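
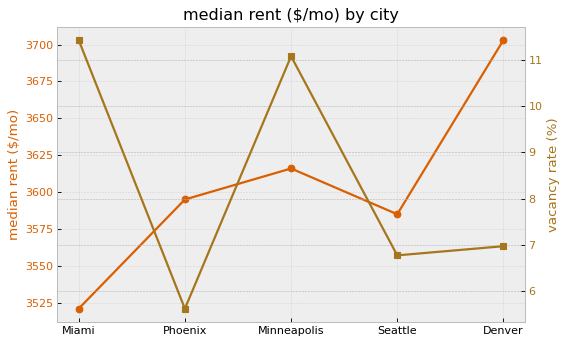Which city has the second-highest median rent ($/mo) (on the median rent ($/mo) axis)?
Top 3 (on the median rent ($/mo) axis): Denver ≈ 3700, Minneapolis ≈ 3620, Phoenix ≈ 3600.

Minneapolis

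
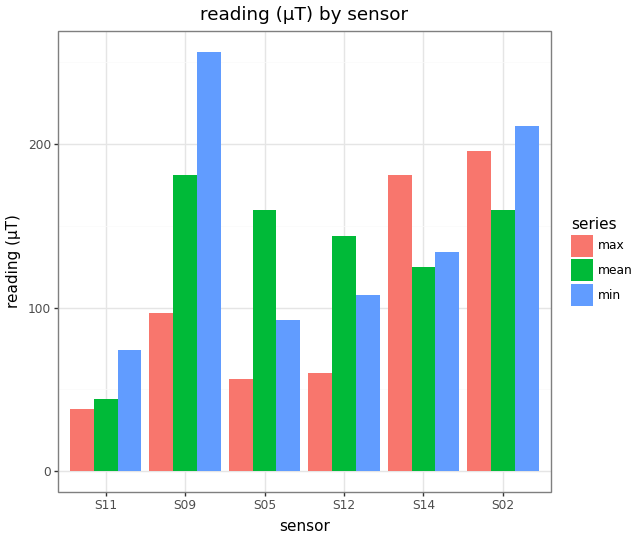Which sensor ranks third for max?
S09

Top 4 for max: S02 ≈ 200, S14 ≈ 175, S09 ≈ 100, S12 ≈ 50.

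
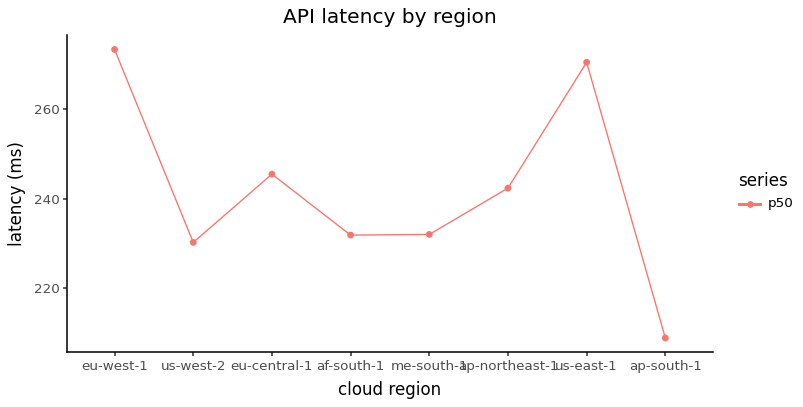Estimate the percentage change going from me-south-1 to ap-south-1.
≈ -8.7%

me-south-1 ≈ 230, ap-south-1 ≈ 210; (210 − 230) / 230 ≈ -8.7%.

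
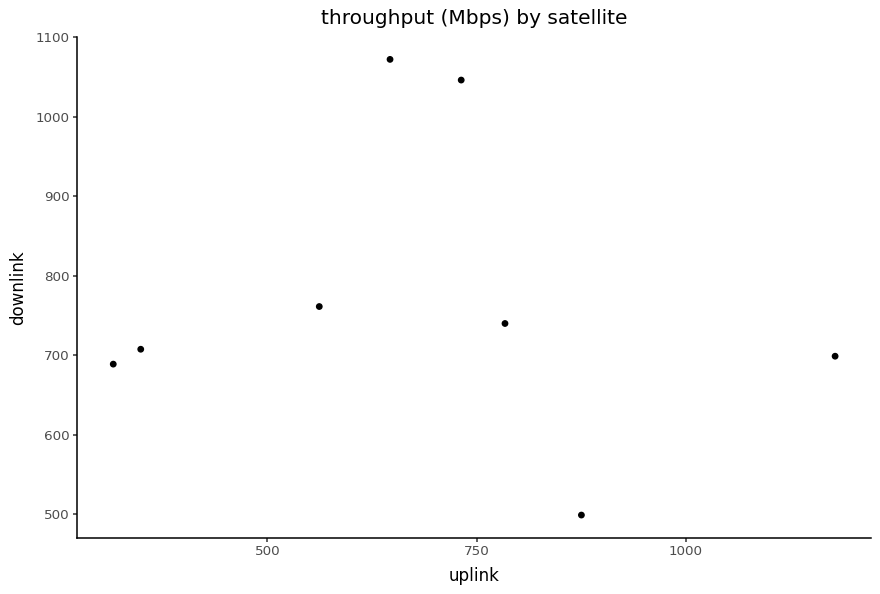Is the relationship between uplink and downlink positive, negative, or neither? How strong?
Points are roughly uncorrelated; weak (|r| ≈ 0.1).

no clear correlation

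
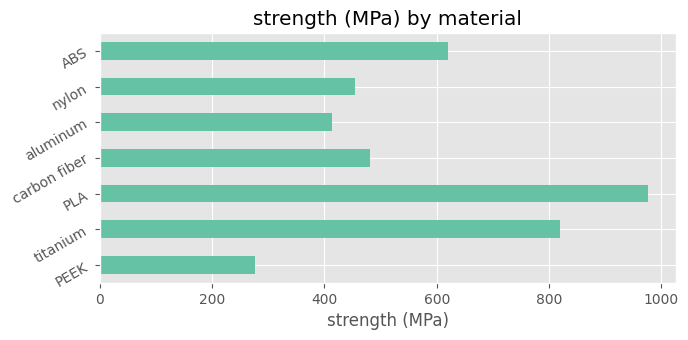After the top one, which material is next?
Top 3: PLA ≈ 1000, titanium ≈ 800, ABS ≈ 600.

titanium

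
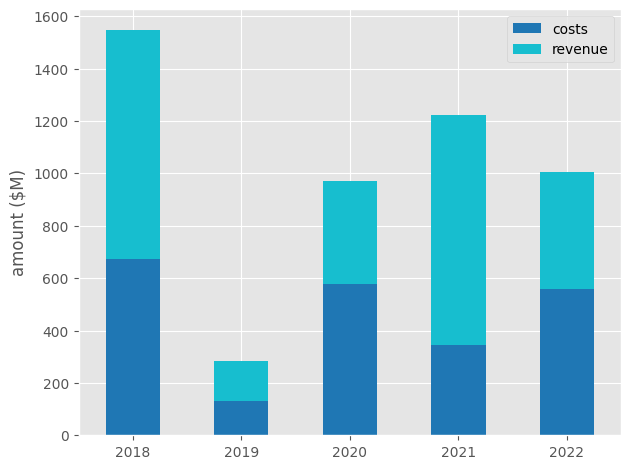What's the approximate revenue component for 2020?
revenue top ≈ 1000, bottom ≈ 600; segment ≈ 400.

≈ 400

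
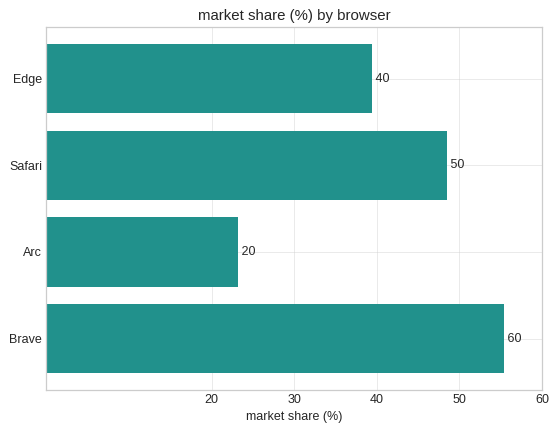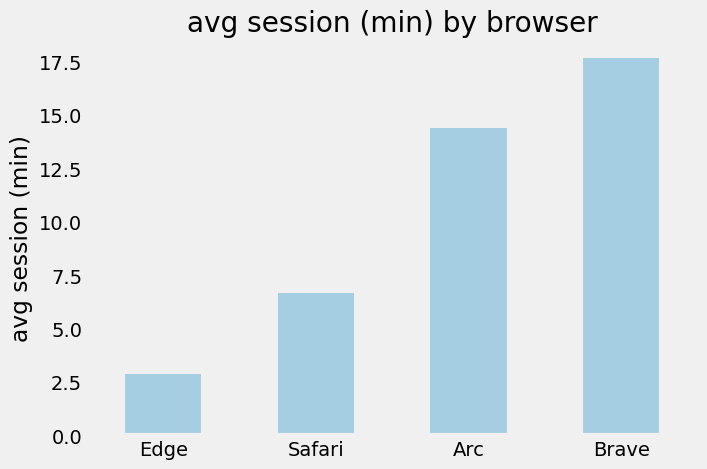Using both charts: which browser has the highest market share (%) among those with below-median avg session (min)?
Chart 2 median avg session (min) ≈ 10; below-median browsers: Edge, Safari. Among those, Safari has the highest market share (%) (≈ 50).

Safari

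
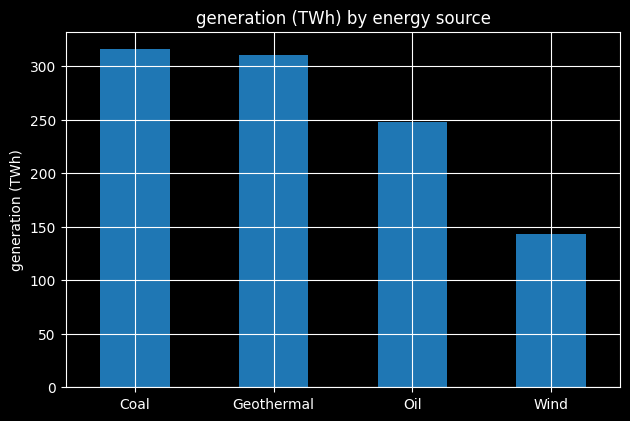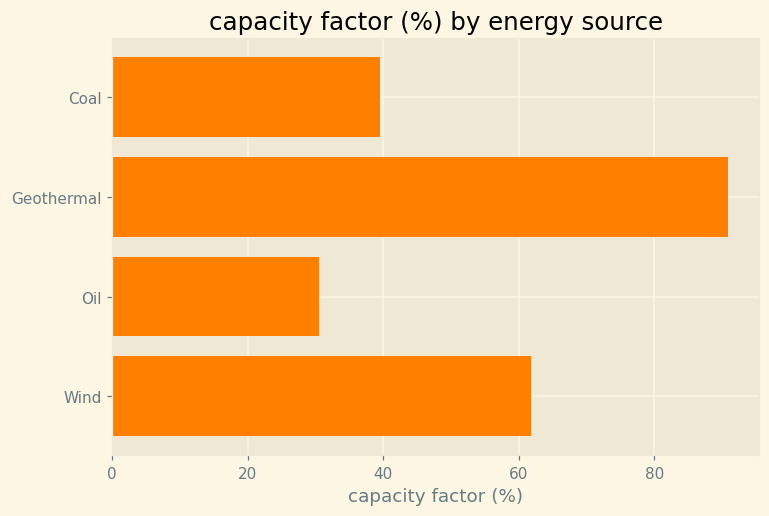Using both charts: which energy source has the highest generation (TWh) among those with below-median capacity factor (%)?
Chart 2 median capacity factor (%) ≈ 50; below-median energy sources: Coal, Oil. Among those, Coal has the highest generation (TWh) (≈ 300).

Coal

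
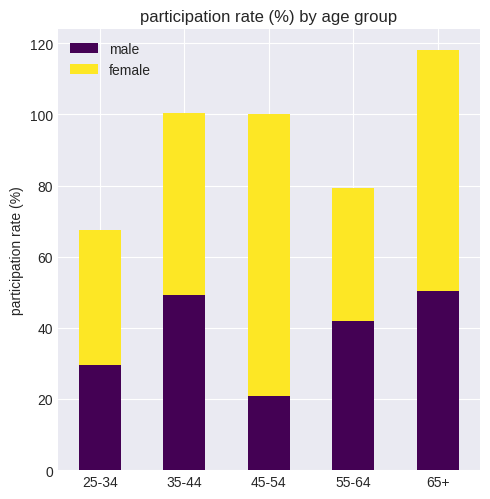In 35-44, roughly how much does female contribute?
≈ 50

female top ≈ 100, bottom ≈ 50; segment ≈ 50.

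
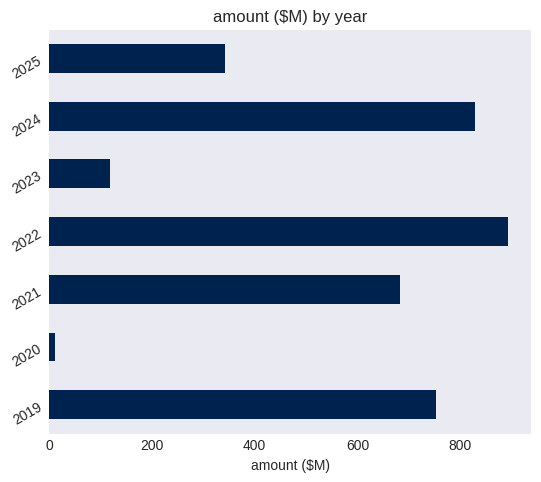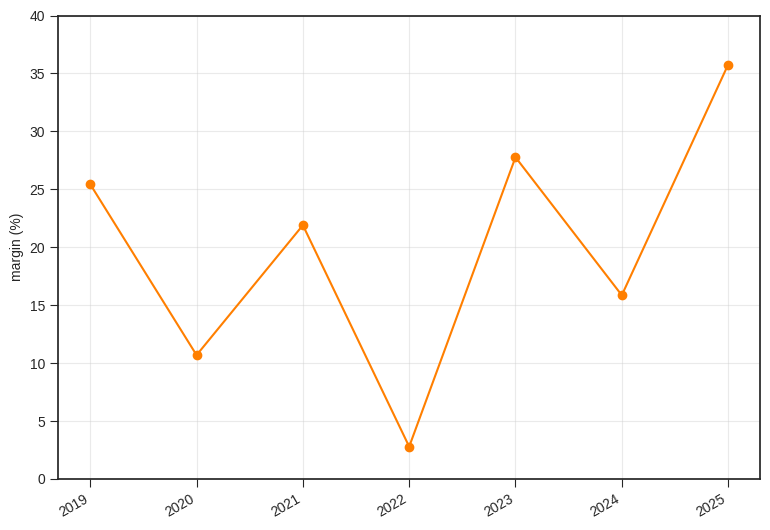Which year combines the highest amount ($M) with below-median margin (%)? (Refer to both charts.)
2022

Chart 2 median margin (%) ≈ 20; below-median years: 2020, 2022, 2024. Among those, 2022 has the highest amount ($M) (≈ 900).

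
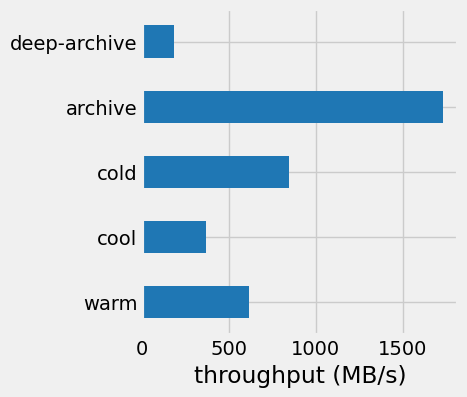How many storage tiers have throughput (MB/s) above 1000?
Above 1000: archive.

1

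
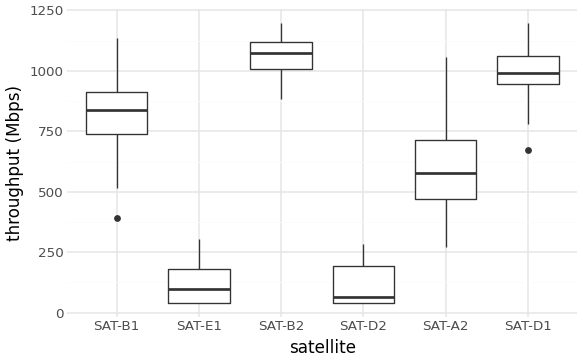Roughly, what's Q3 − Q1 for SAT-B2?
≈ 100

Q3 ≈ 1100, Q1 ≈ 1000; IQR ≈ 100.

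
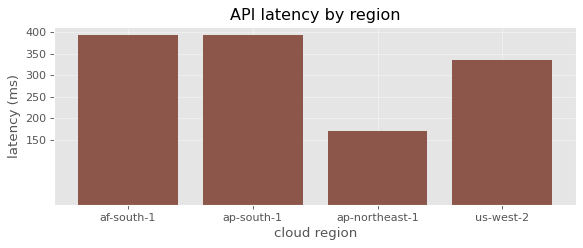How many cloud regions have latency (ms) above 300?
Above 300: af-south-1, ap-south-1, us-west-2.

3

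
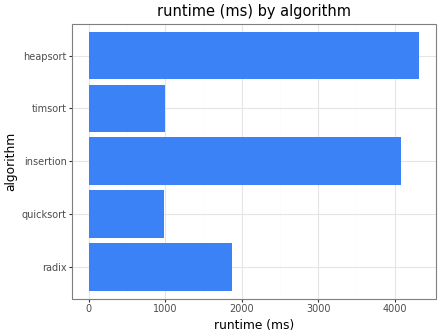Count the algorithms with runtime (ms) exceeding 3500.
Above 3500: insertion, heapsort.

2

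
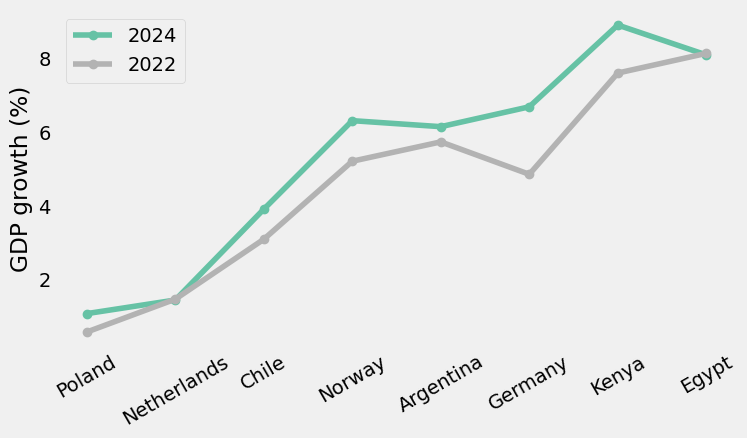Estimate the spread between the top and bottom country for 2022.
Max Egypt ≈ 8, min Poland ≈ 1; range ≈ 7.

≈ 7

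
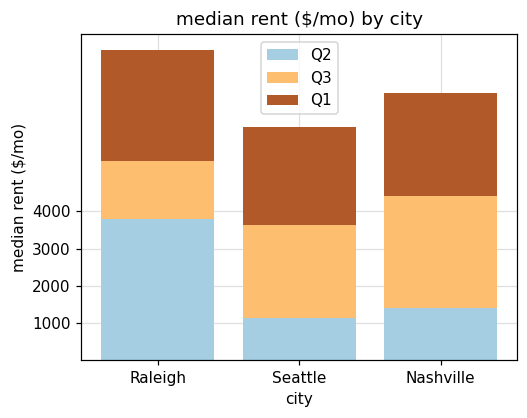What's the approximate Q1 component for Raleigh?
≈ 3000

Q1 top ≈ 8000, bottom ≈ 5000; segment ≈ 3000.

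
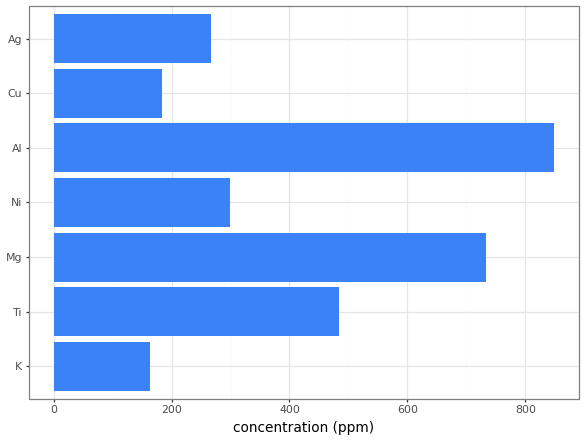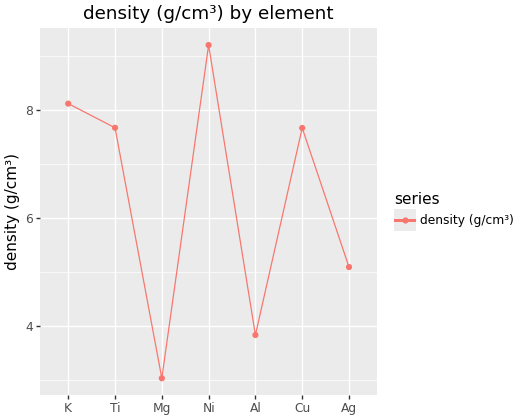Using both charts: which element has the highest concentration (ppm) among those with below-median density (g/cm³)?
Al

Chart 2 median density (g/cm³) ≈ 8; below-median elements: Mg, Al, Ag. Among those, Al has the highest concentration (ppm) (≈ 800).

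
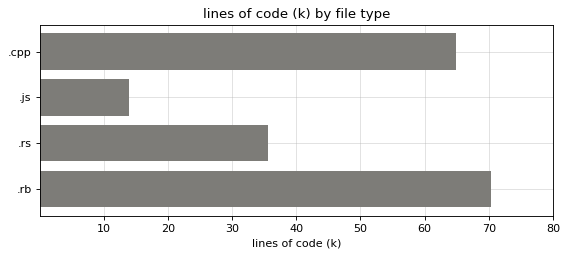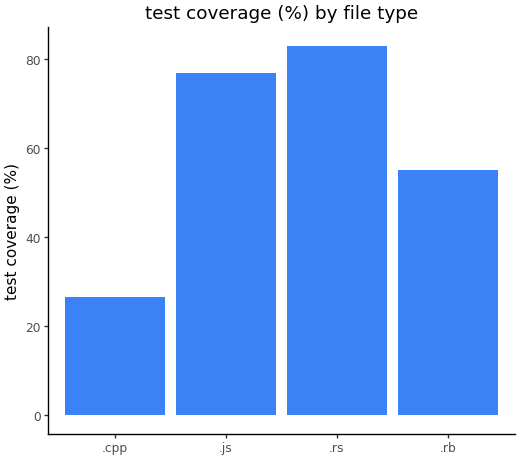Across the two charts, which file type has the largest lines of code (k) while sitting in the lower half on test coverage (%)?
Chart 2 median test coverage (%) ≈ 70; below-median file types: .cpp, .rb. Among those, .rb has the highest lines of code (k) (≈ 70).

.rb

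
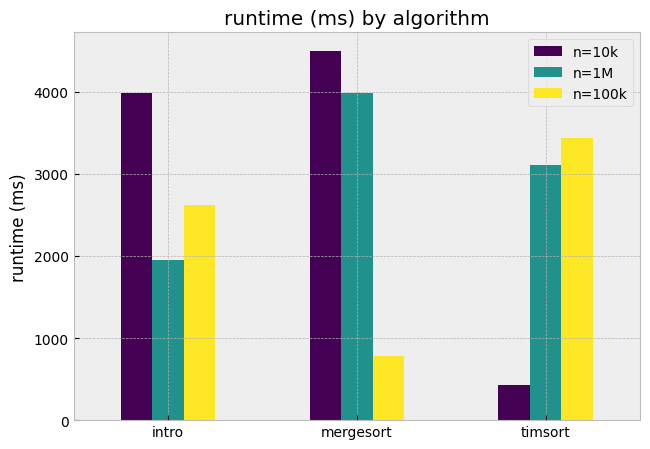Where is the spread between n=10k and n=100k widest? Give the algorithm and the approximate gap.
mergesort: n=10k ≈ 4500, n=100k ≈ 1000 → gap ≈ 3500. Next-largest (timsort) is only ≈ 3000.

mergesort, ≈ 3500 ms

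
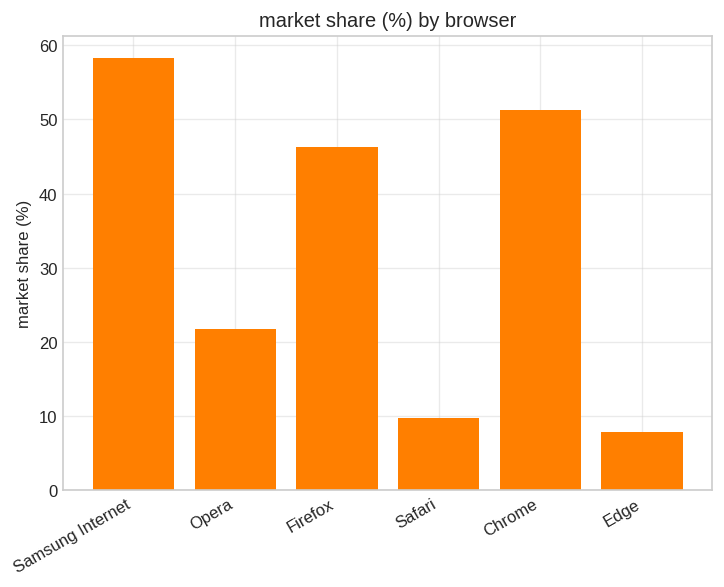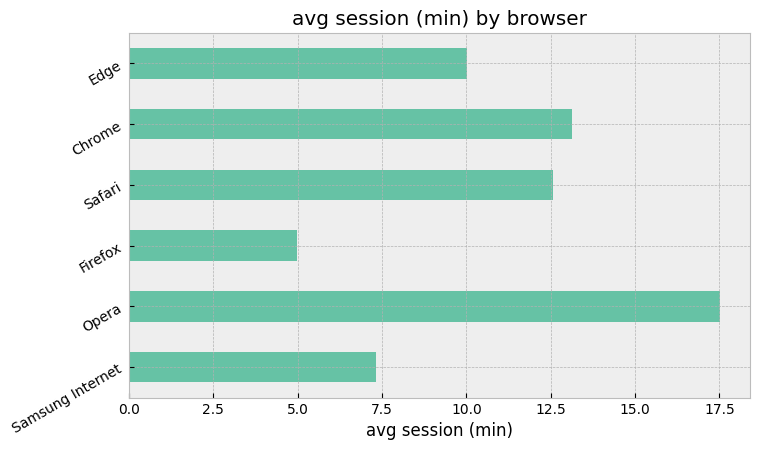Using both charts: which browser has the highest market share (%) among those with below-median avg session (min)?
Chart 2 median avg session (min) ≈ 12; below-median browsers: Samsung Internet, Firefox, Edge. Among those, Samsung Internet has the highest market share (%) (≈ 60).

Samsung Internet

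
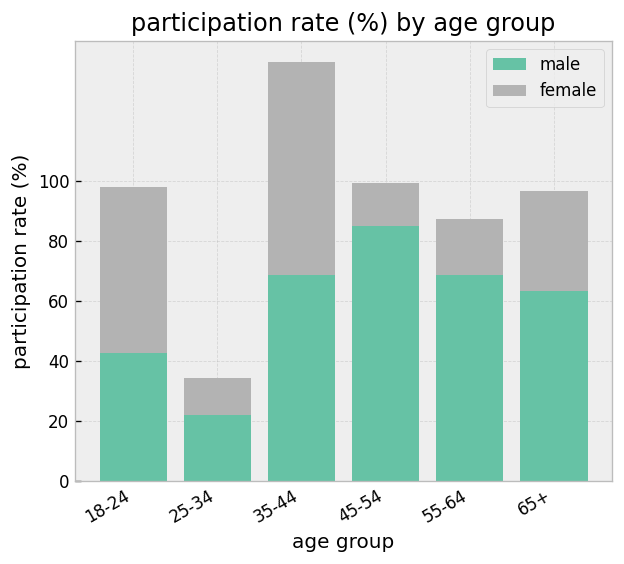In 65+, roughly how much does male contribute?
male top ≈ 60, bottom ≈ 0; segment ≈ 60.

≈ 60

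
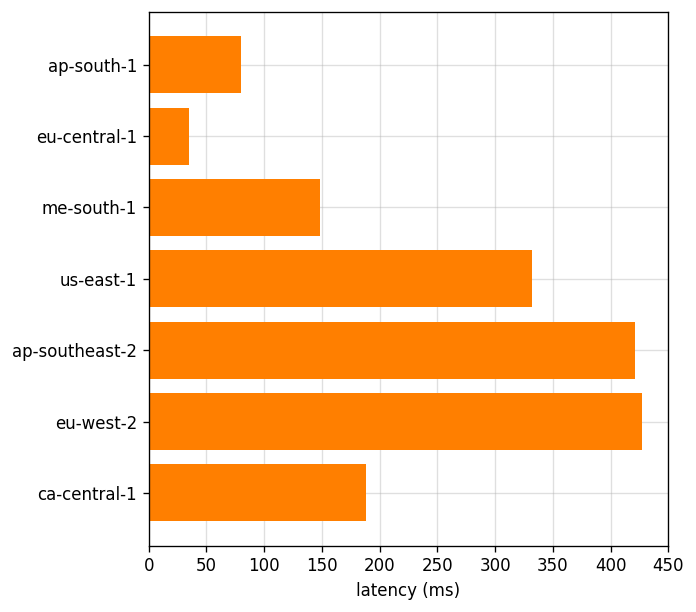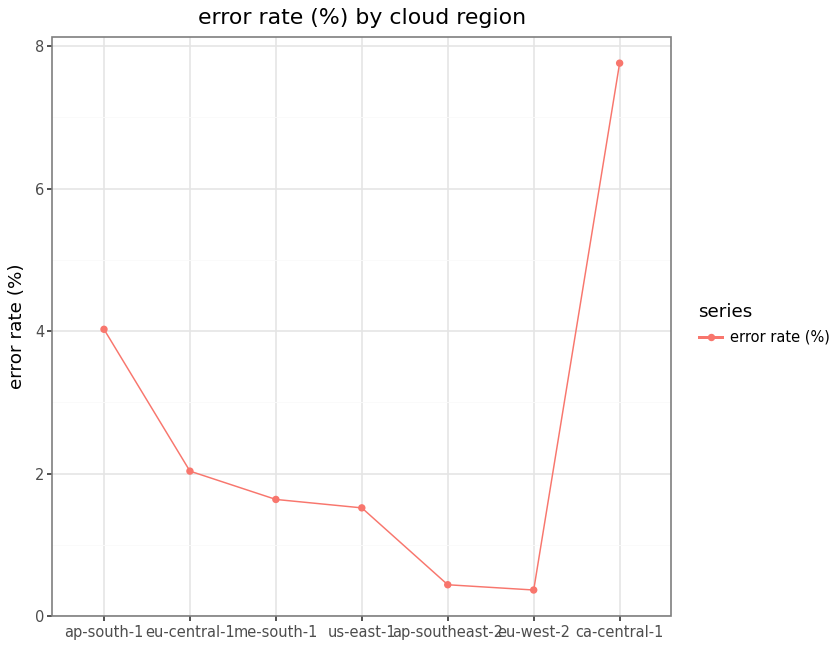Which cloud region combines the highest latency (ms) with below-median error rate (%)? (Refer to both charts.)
Chart 2 median error rate (%) ≈ 2; below-median cloud regions: us-east-1, ap-southeast-2, eu-west-2. Among those, eu-west-2 has the highest latency (ms) (≈ 450).

eu-west-2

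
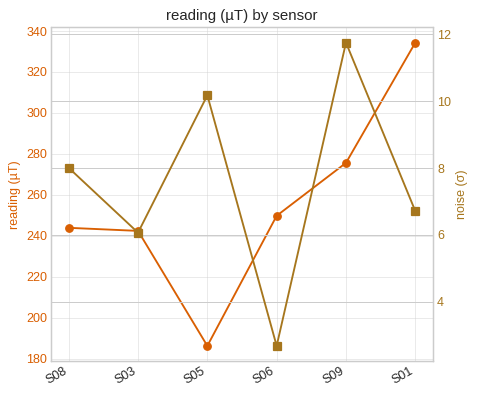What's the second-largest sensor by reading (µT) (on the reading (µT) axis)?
S09

Top 3 (on the reading (µT) axis): S01 ≈ 340, S09 ≈ 280, S06 ≈ 240.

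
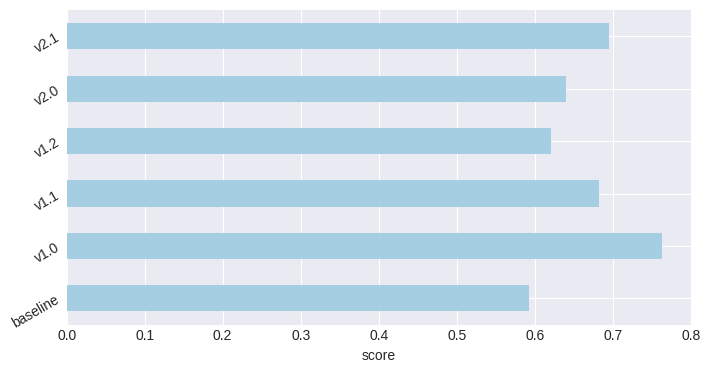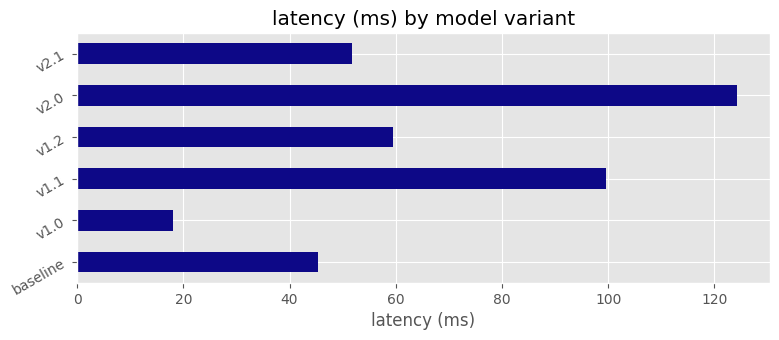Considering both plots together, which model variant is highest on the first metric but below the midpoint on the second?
v1.0

Chart 2 median latency (ms) ≈ 60; below-median model variants: baseline, v1.0, v2.1. Among those, v1.0 has the highest score (≈ 0.8).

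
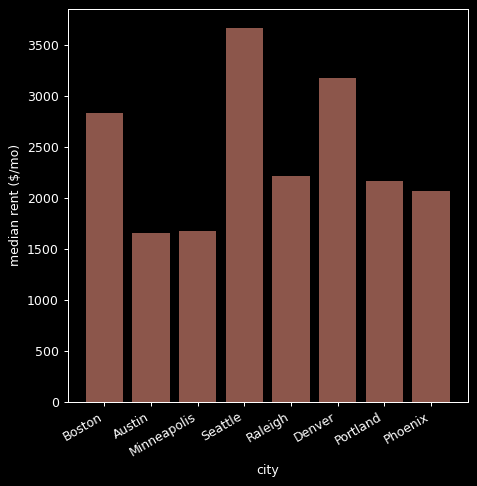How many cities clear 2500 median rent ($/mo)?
3

Above 2500: Boston, Seattle, Denver.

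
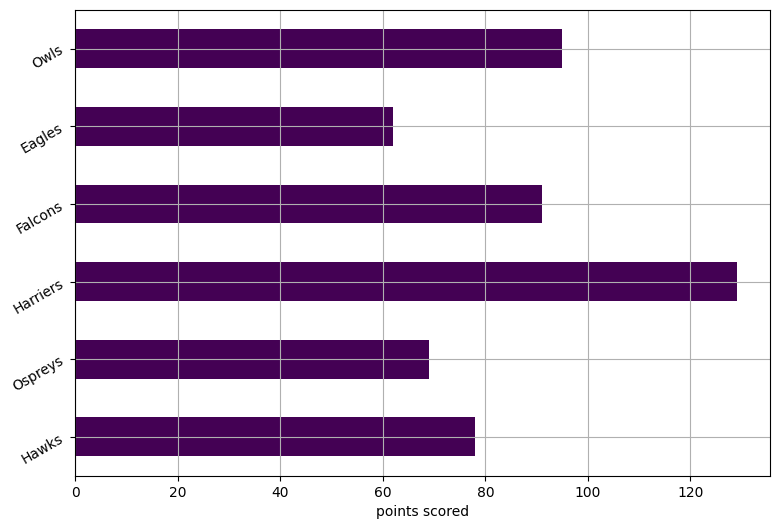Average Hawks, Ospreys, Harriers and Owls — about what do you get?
≈ 90

(80 + 60 + 120 + 100) / 4 ≈ 90.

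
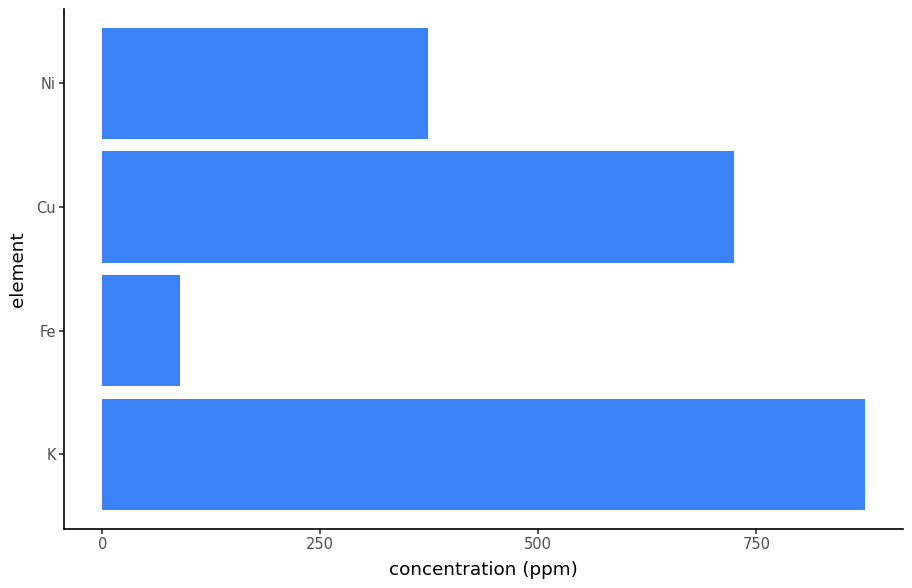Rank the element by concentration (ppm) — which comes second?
Top 3: K ≈ 900, Cu ≈ 700, Ni ≈ 400.

Cu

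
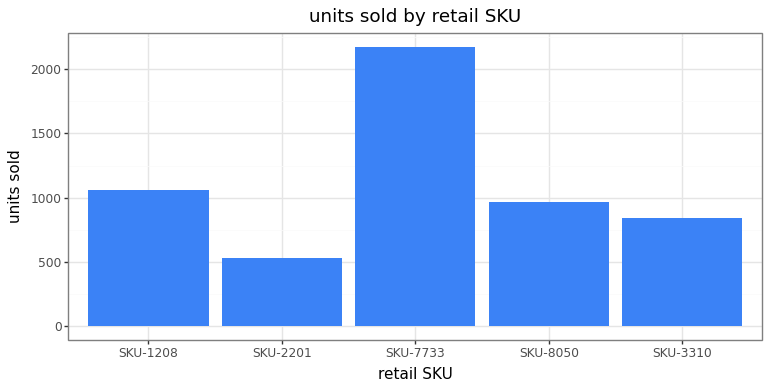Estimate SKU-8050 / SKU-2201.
SKU-8050 ≈ 1000, SKU-2201 ≈ 600; 1000/600 ≈ 1.67.

≈ 1.67×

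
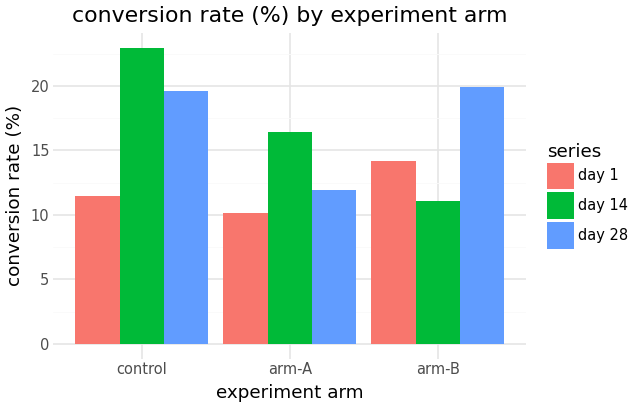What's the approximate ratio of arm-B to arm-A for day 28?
≈ 1.67×

arm-B ≈ 20, arm-A ≈ 12; 20/12 ≈ 1.67.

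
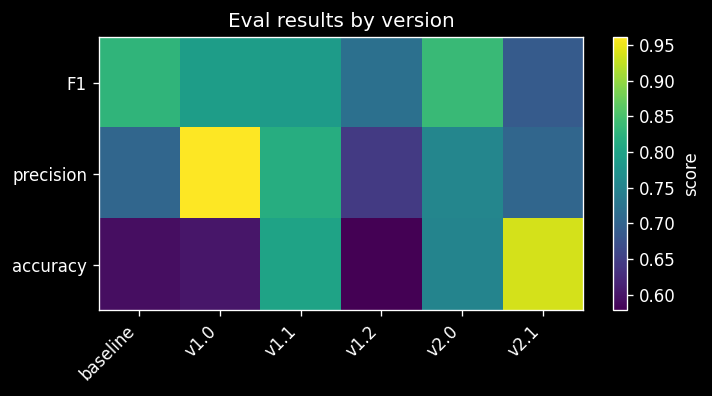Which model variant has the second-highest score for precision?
v1.1

Top 3 for precision: v1.0 ≈ 0.95, v1.1 ≈ 0.80, v2.0 ≈ 0.75.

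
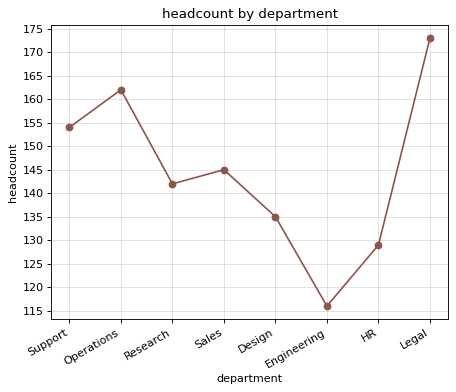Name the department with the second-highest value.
Top 3: Legal ≈ 175, Operations ≈ 160, Support ≈ 155.

Operations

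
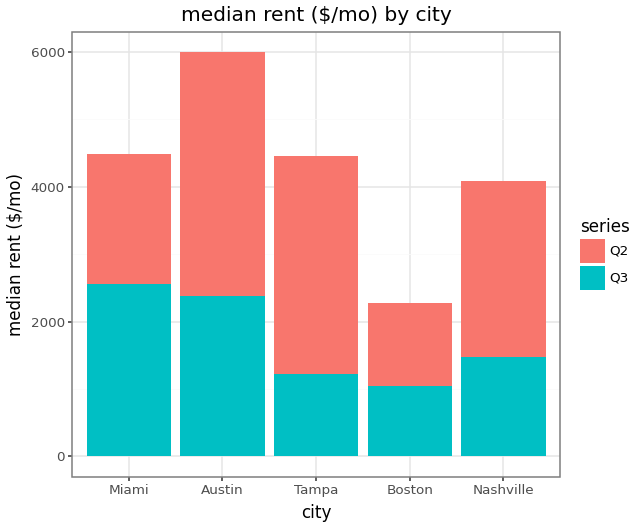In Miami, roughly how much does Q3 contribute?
≈ 2500

Q3 top ≈ 2500, bottom ≈ 0; segment ≈ 2500.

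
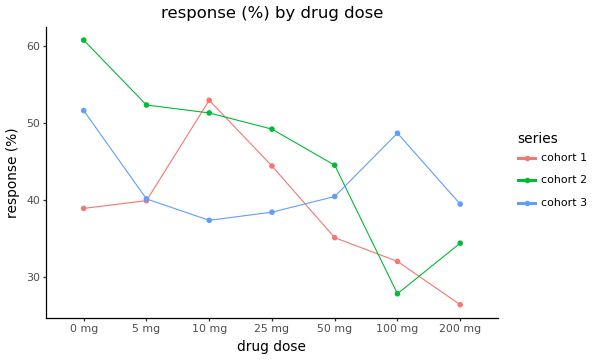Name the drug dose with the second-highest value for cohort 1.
25 mg

Top 3 for cohort 1: 10 mg ≈ 55, 25 mg ≈ 45, 5 mg ≈ 40.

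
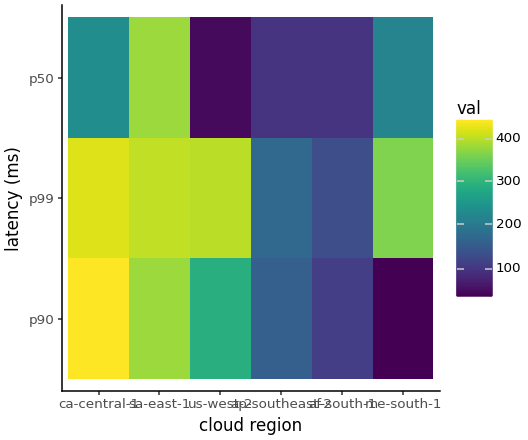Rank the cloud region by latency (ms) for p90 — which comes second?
sa-east-1

Top 3 for p90: ca-central-1 ≈ 450, sa-east-1 ≈ 400, us-west-2 ≈ 300.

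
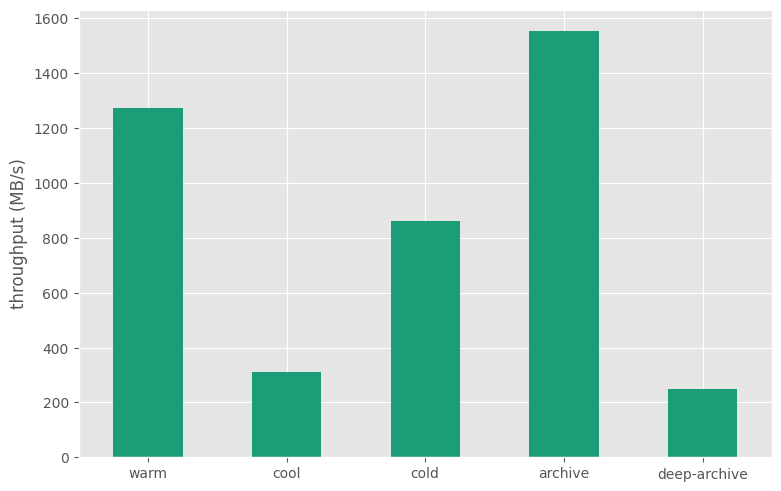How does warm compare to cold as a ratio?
≈ 1.5×

warm ≈ 1200, cold ≈ 800; 1200/800 ≈ 1.5.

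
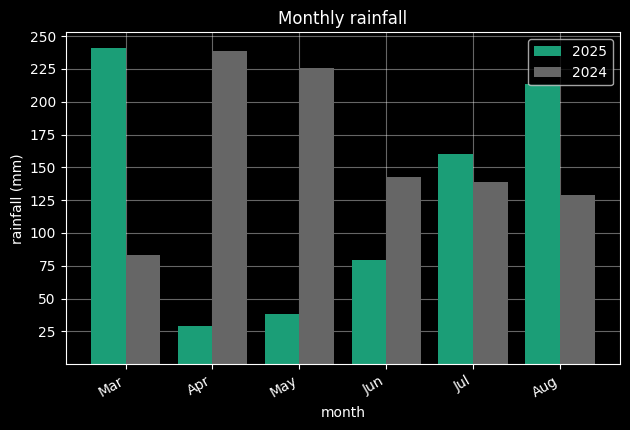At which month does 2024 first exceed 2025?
Mar: 2024 ≈ 75 vs 2025 ≈ 250 (not yet); Apr: 2024 ≈ 250 vs 2025 ≈ 25 (first crossover).

Apr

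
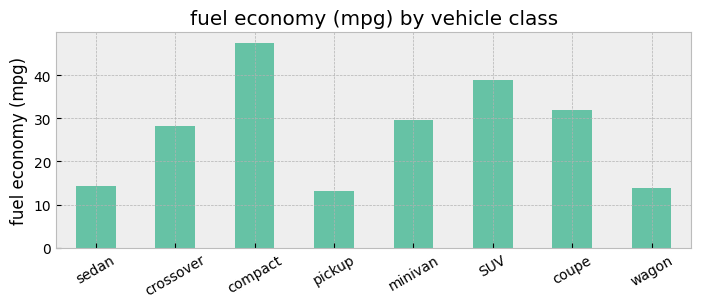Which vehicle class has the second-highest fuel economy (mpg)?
SUV

Top 3: compact ≈ 50, SUV ≈ 40, coupe ≈ 30.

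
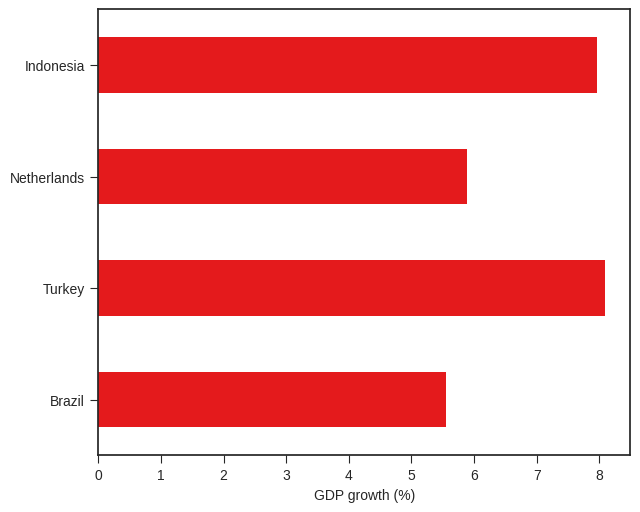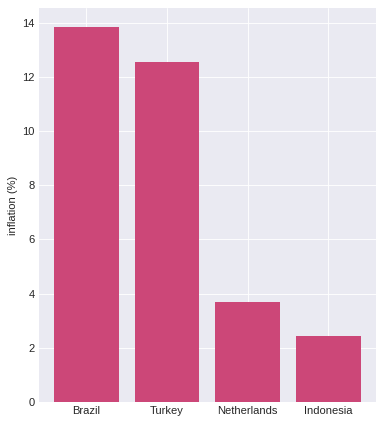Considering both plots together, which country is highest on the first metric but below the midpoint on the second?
Chart 2 median inflation (%) ≈ 8; below-median countries: Netherlands, Indonesia. Among those, Indonesia has the highest GDP growth (%) (≈ 8).

Indonesia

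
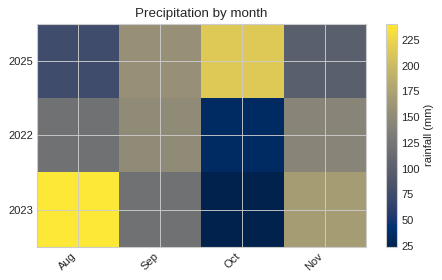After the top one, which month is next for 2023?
Top 3 for 2023: Aug ≈ 240, Nov ≈ 160, Sep ≈ 120.

Nov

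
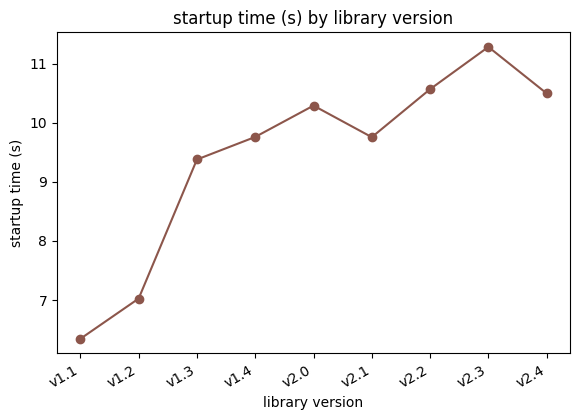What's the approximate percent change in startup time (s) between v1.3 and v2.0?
≈ +10.5%

v1.3 ≈ 9.5, v2.0 ≈ 10.5; (10.5 − 9.5) / 9.5 ≈ +10.5%.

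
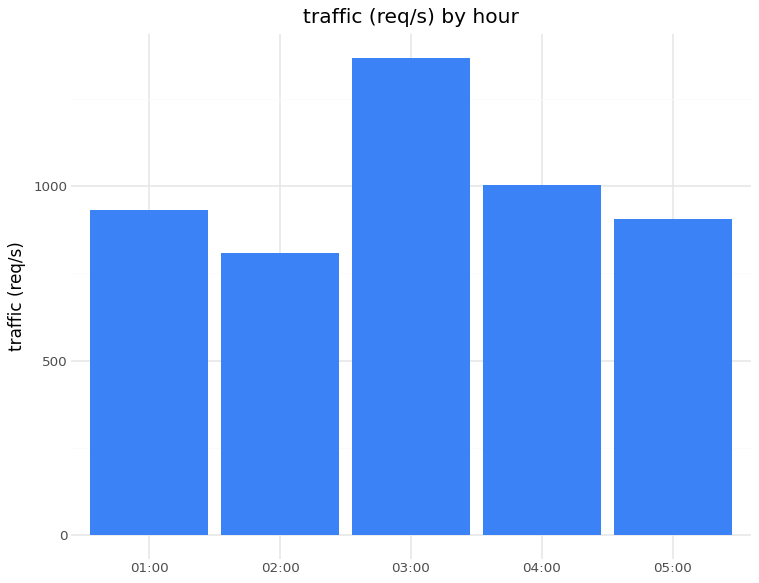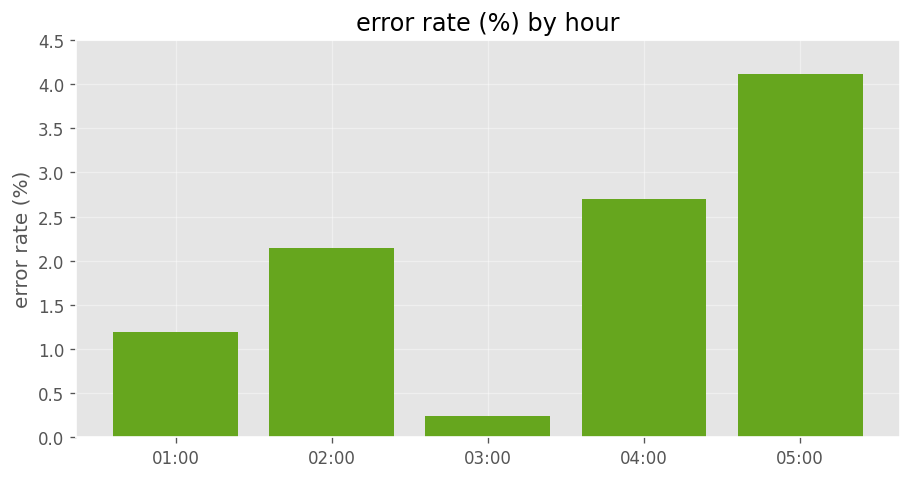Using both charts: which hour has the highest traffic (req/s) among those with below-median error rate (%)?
Chart 2 median error rate (%) ≈ 2; below-median hours: 01:00, 03:00. Among those, 03:00 has the highest traffic (req/s) (≈ 1400).

03:00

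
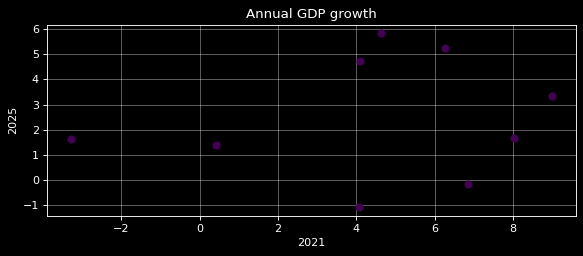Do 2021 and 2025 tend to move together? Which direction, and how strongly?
Points are roughly uncorrelated; weak (|r| ≈ 0.2).

no clear correlation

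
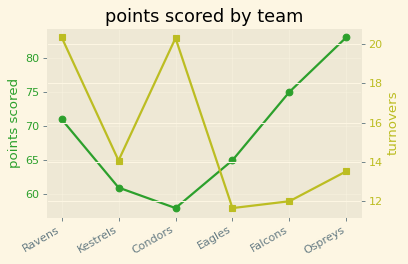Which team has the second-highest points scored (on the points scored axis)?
Top 3 (on the points scored axis): Ospreys ≈ 85, Falcons ≈ 75, Ravens ≈ 70.

Falcons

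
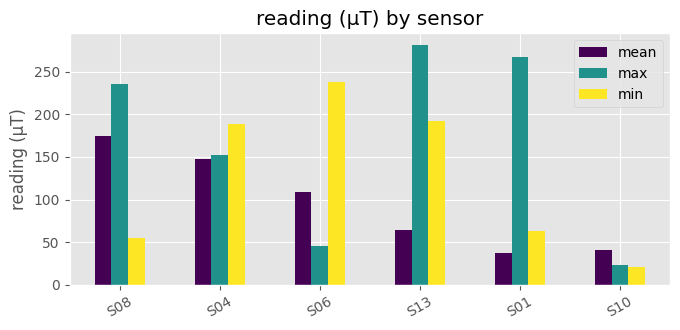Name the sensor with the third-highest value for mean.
S06

Top 4 for mean: S08 ≈ 175, S04 ≈ 150, S06 ≈ 100, S13 ≈ 75.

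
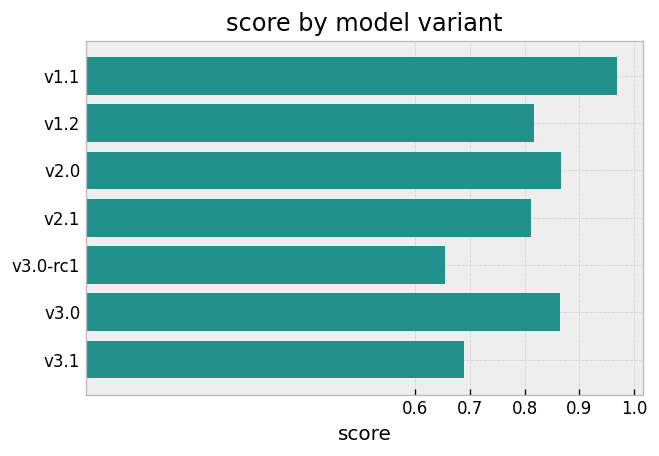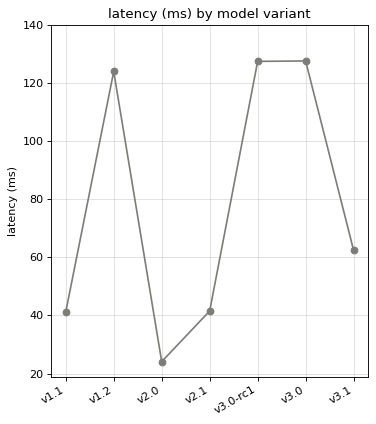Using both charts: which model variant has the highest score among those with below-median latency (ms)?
Chart 2 median latency (ms) ≈ 60; below-median model variants: v1.1, v2.0, v2.1. Among those, v1.1 has the highest score (≈ 1).

v1.1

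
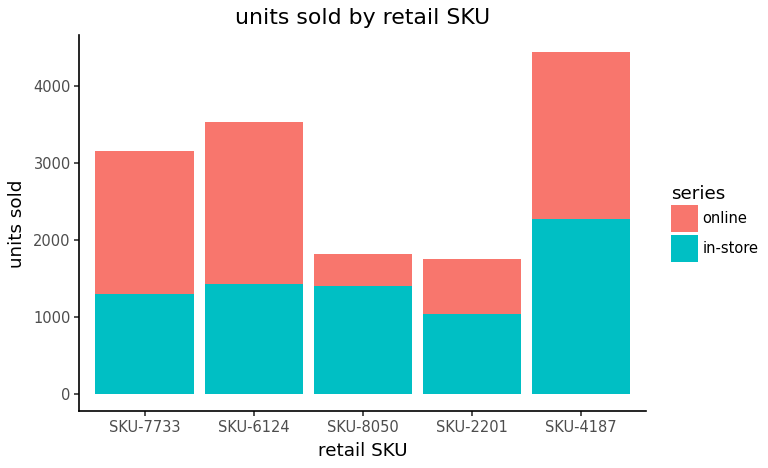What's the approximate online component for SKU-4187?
online top ≈ 4500, bottom ≈ 2500; segment ≈ 2000.

≈ 2000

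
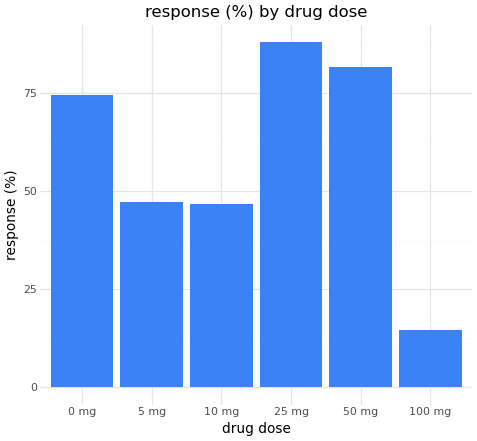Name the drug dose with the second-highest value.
50 mg

Top 3: 25 mg ≈ 90, 50 mg ≈ 80, 0 mg ≈ 70.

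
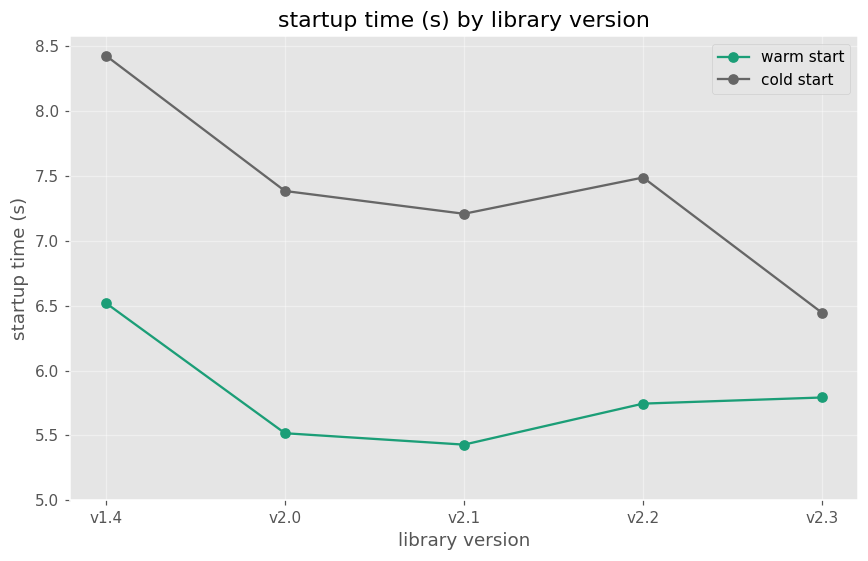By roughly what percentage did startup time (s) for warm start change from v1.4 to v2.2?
v1.4 ≈ 6.5, v2.2 ≈ 5.5; (5.5 − 6.5) / 6.5 ≈ -15.4%.

≈ -15.4%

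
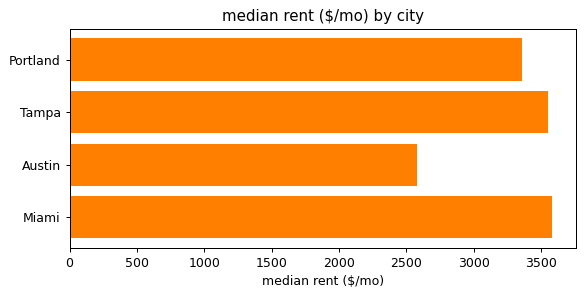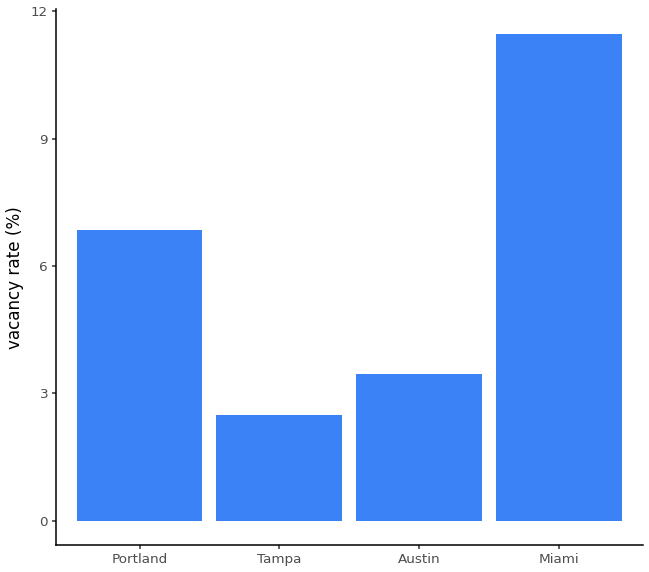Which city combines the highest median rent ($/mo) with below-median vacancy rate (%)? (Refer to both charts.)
Chart 2 median vacancy rate (%) ≈ 6; below-median cities: Tampa, Austin. Among those, Tampa has the highest median rent ($/mo) (≈ 3500).

Tampa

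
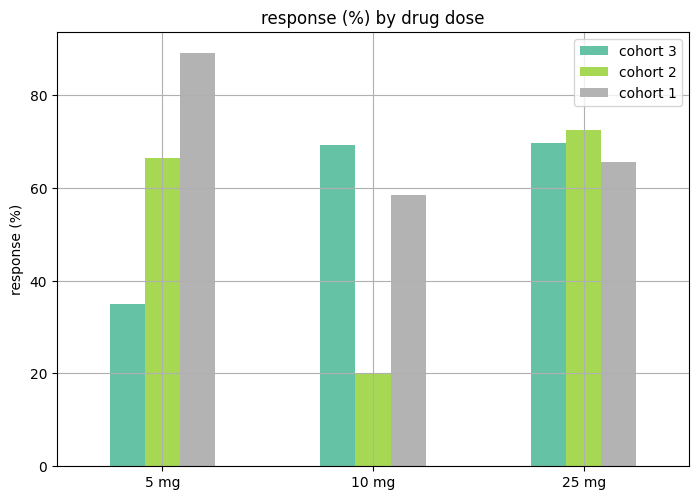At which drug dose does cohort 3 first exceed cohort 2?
10 mg

5 mg: cohort 3 ≈ 30 vs cohort 2 ≈ 70 (not yet); 10 mg: cohort 3 ≈ 70 vs cohort 2 ≈ 20 (first crossover).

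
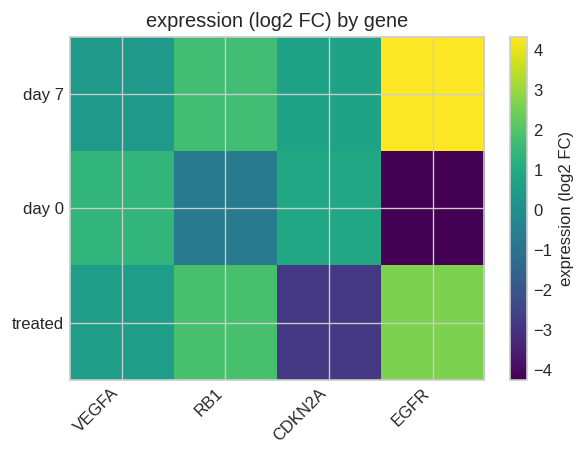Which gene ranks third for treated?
Top 4 for treated: EGFR ≈ 3, RB1 ≈ 2, VEGFA ≈ 1, CDKN2A ≈ -3.

VEGFA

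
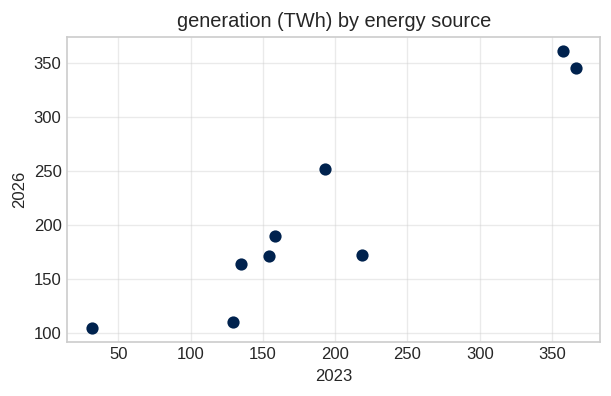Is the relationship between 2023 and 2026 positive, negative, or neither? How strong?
Points are positively correlated; strong (|r| ≈ 0.9).

positive, strong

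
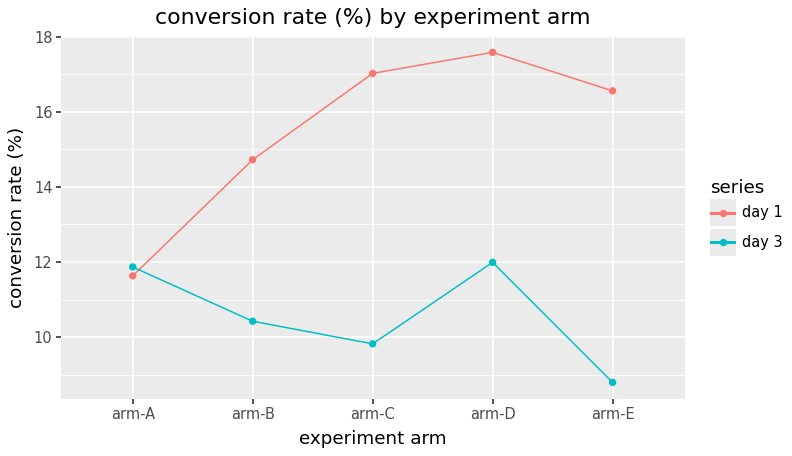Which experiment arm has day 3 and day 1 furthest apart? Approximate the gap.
arm-E: day 3 ≈ 9, day 1 ≈ 17 → gap ≈ 8. Next-largest (arm-C) is only ≈ 7.

arm-E, ≈ 8 %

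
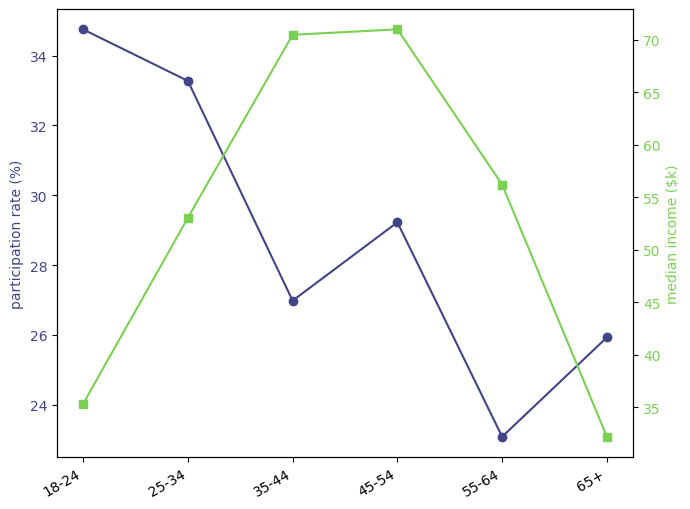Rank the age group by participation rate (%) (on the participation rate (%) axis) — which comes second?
25-34

Top 3 (on the participation rate (%) axis): 18-24 ≈ 35, 25-34 ≈ 33, 45-54 ≈ 29.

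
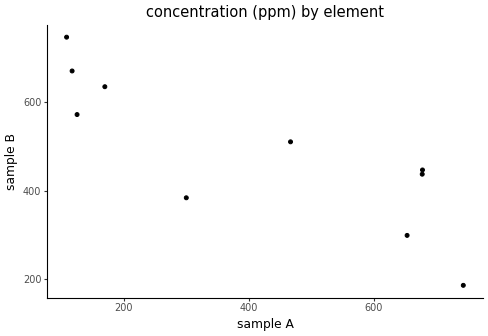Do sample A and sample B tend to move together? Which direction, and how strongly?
negative, strong

Points are negatively correlated; strong (|r| ≈ 0.8).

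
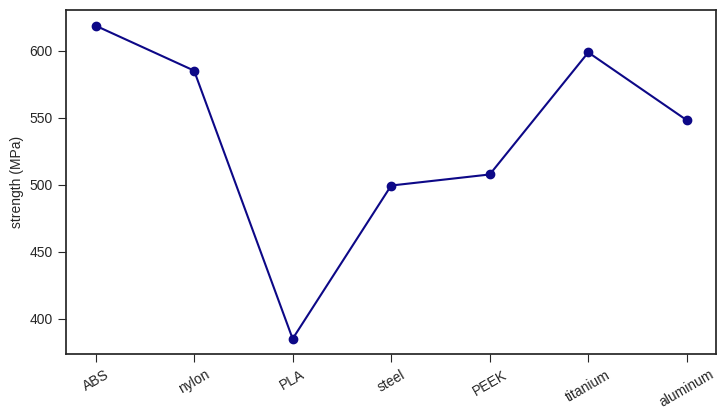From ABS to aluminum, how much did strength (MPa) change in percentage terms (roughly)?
≈ -12.9%

ABS ≈ 620, aluminum ≈ 540; (540 − 620) / 620 ≈ -12.9%.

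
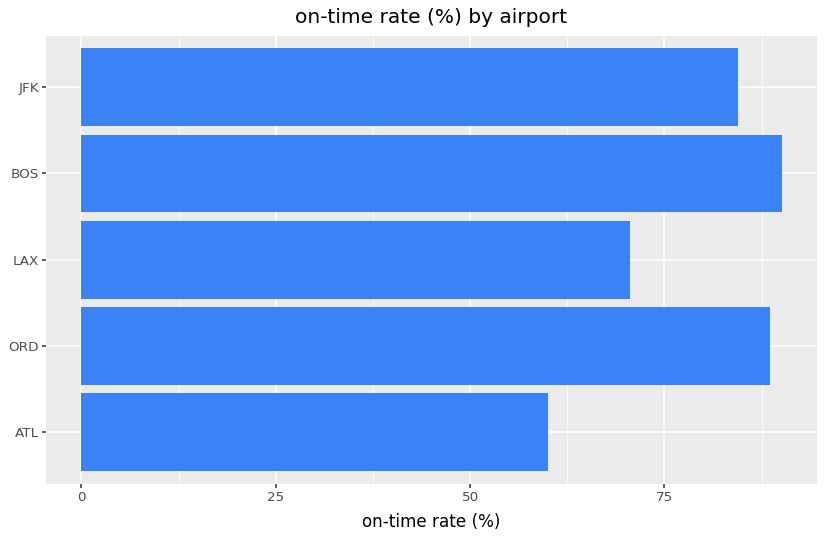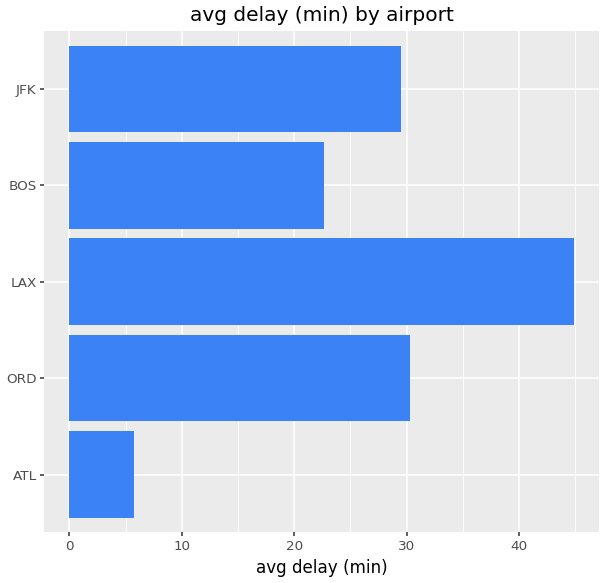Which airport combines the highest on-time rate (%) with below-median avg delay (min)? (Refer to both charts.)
Chart 2 median avg delay (min) ≈ 30; below-median airports: ATL, BOS. Among those, BOS has the highest on-time rate (%) (≈ 90).

BOS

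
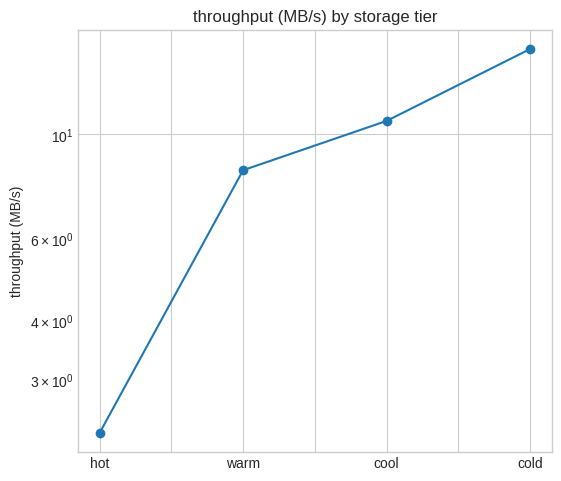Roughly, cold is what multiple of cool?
≈ 1.6×

cold ≈ 16, cool ≈ 10; 16/10 ≈ 1.6.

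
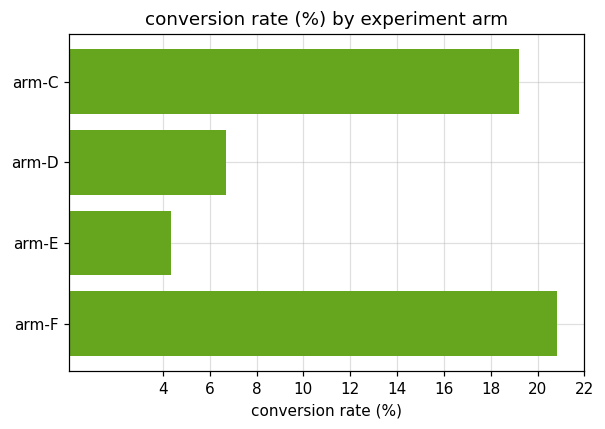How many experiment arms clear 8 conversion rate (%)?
Above 8: arm-C, arm-F.

2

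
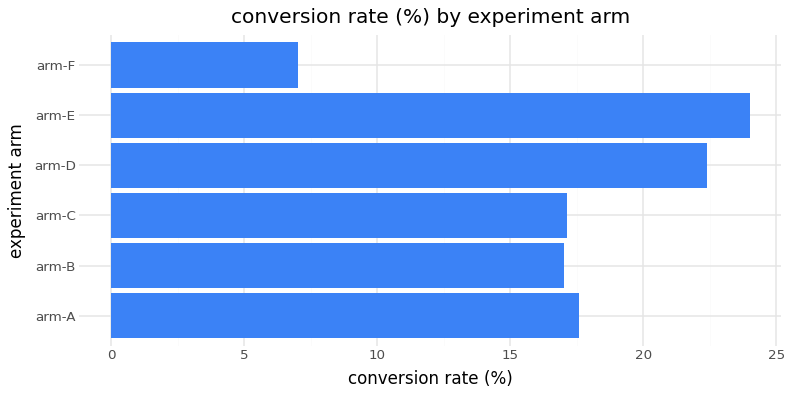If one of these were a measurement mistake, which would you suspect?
arm-F ≈ 8; the rest sit between ≈ 18 and ≈ 24.

arm-F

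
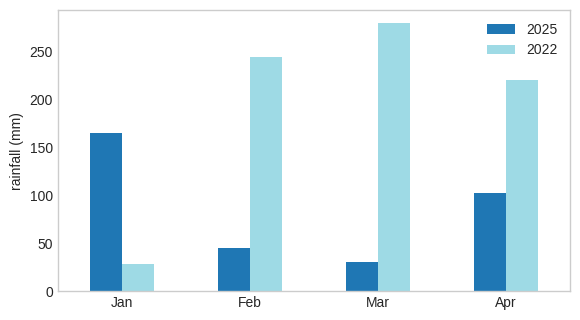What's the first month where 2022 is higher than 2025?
Feb

Jan: 2022 ≈ 25 vs 2025 ≈ 175 (not yet); Feb: 2022 ≈ 250 vs 2025 ≈ 50 (first crossover).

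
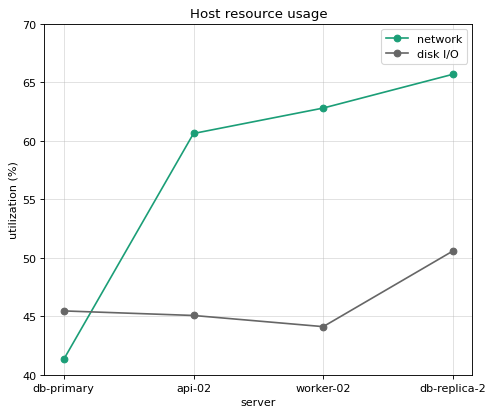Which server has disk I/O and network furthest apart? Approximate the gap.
worker-02, ≈ 20 %

worker-02: disk I/O ≈ 45, network ≈ 65 → gap ≈ 20. Next-largest (api-02) is only ≈ 15.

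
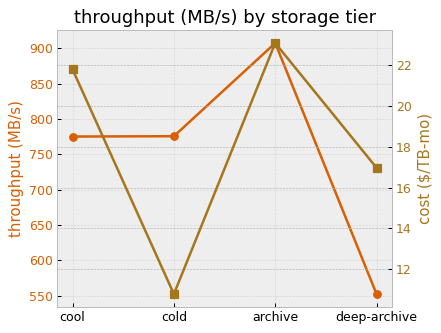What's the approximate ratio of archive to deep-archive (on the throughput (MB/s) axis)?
≈ 1.64×

archive ≈ 900, deep-archive ≈ 550; 900/550 ≈ 1.64.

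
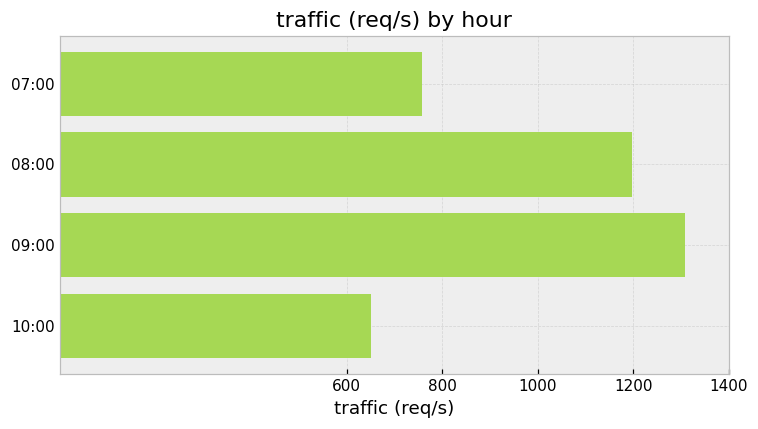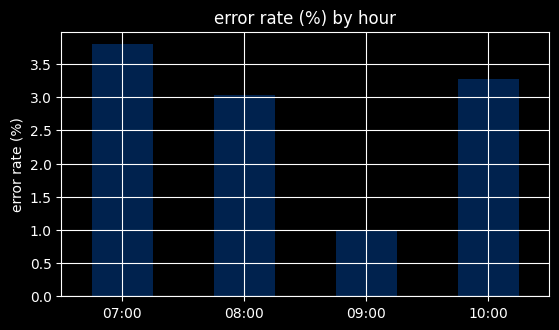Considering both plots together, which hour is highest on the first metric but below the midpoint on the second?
Chart 2 median error rate (%) ≈ 3; below-median hours: 08:00, 09:00. Among those, 09:00 has the highest traffic (req/s) (≈ 1400).

09:00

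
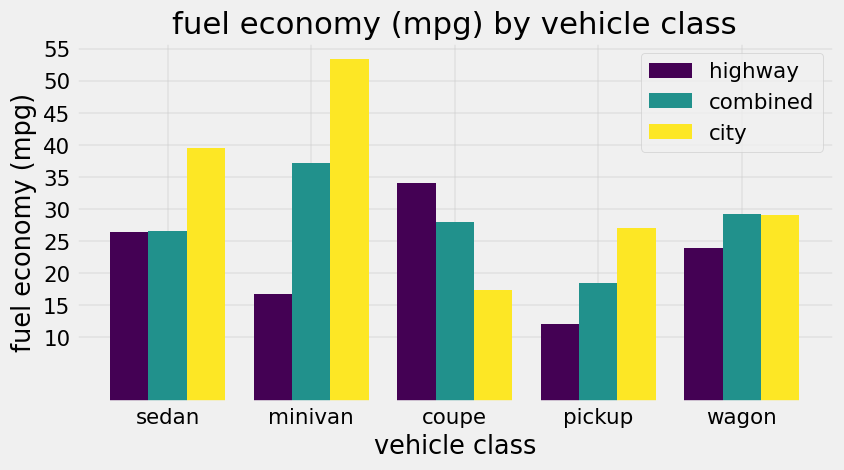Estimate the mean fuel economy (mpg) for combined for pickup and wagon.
≈ 25

(20 + 30) / 2 ≈ 25.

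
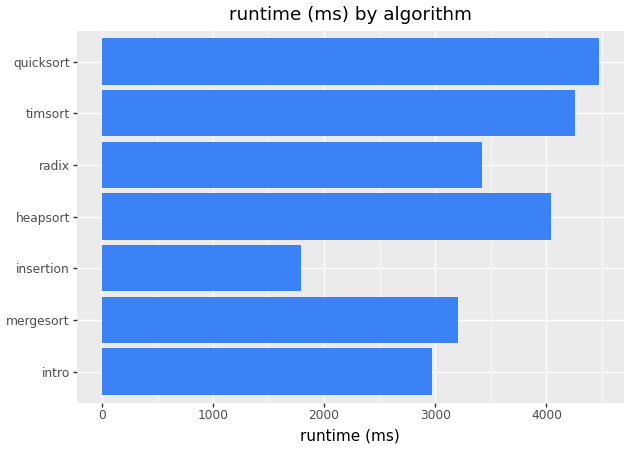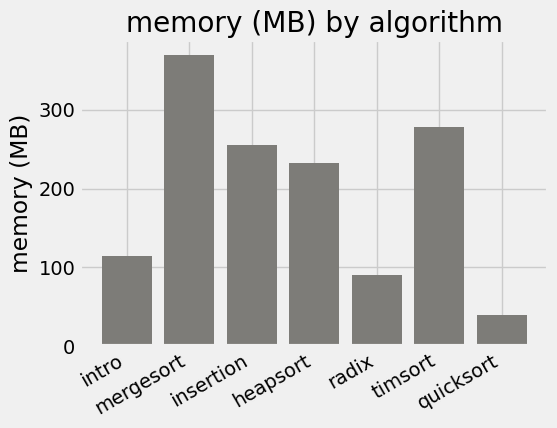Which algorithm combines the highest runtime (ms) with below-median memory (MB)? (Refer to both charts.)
quicksort

Chart 2 median memory (MB) ≈ 250; below-median algorithms: intro, radix, quicksort. Among those, quicksort has the highest runtime (ms) (≈ 4500).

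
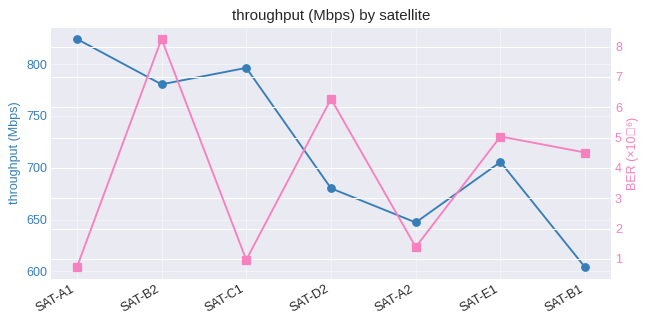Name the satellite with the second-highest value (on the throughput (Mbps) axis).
SAT-C1

Top 3 (on the throughput (Mbps) axis): SAT-A1 ≈ 820, SAT-C1 ≈ 800, SAT-B2 ≈ 780.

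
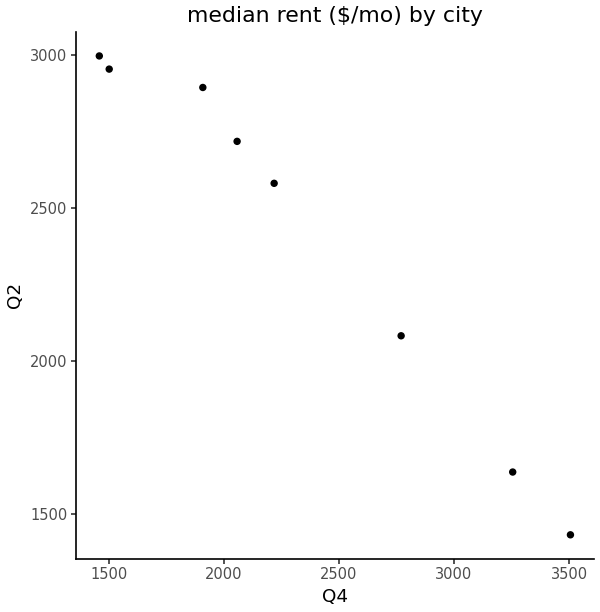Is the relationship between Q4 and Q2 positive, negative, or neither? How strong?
Points are negatively correlated; strong (|r| ≈ 1.0).

negative, strong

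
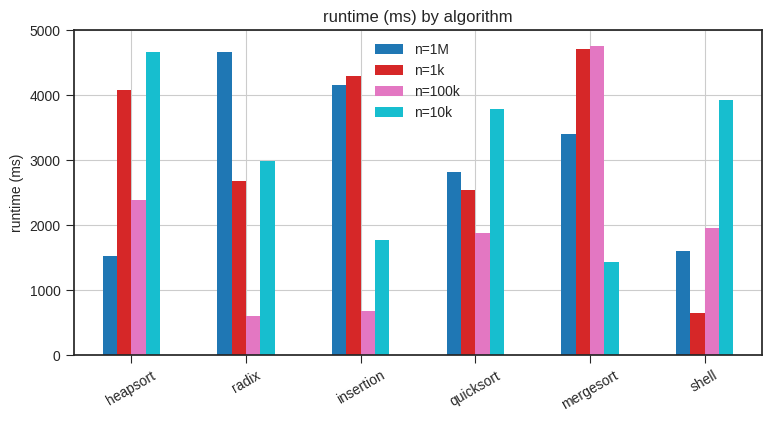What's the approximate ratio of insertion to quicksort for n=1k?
≈ 1.8×

insertion ≈ 4500, quicksort ≈ 2500; 4500/2500 ≈ 1.8.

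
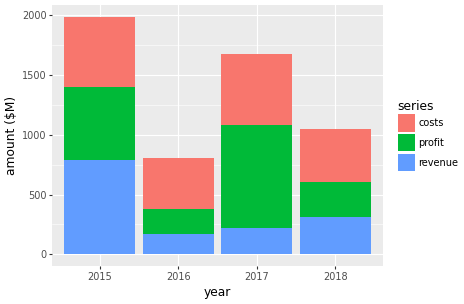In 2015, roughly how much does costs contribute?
≈ 600

costs top ≈ 2000, bottom ≈ 1400; segment ≈ 600.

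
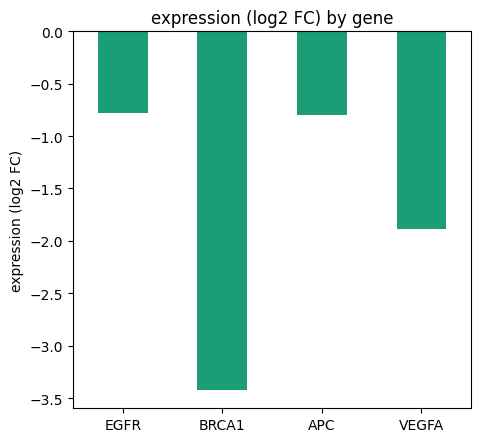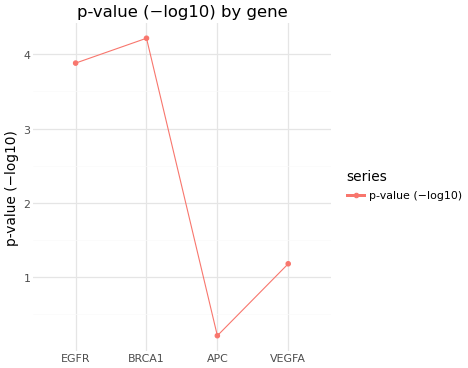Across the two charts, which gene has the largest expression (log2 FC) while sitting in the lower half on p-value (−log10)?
APC

Chart 2 median p-value (−log10) ≈ 2.5; below-median genes: APC, VEGFA. Among those, APC has the highest expression (log2 FC) (≈ -1).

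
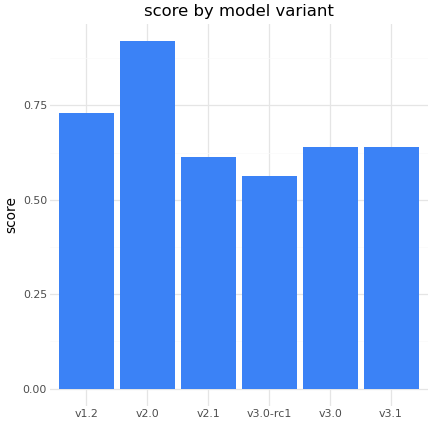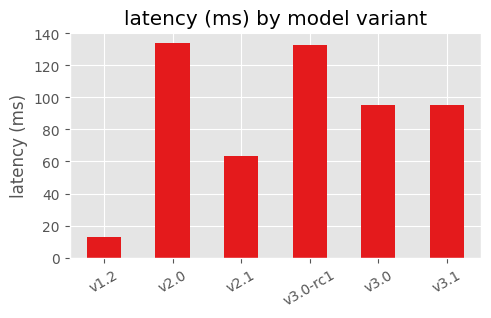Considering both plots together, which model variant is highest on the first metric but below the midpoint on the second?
Chart 2 median latency (ms) ≈ 100; below-median model variants: v1.2, v2.1, v3.0. Among those, v1.2 has the highest score (≈ 0.7).

v1.2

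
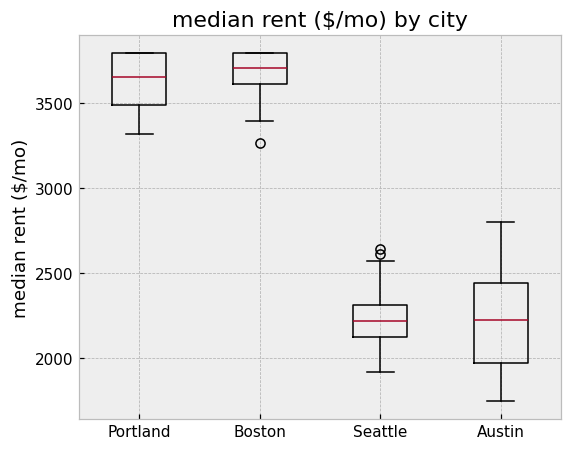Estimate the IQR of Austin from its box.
Q3 ≈ 2400, Q1 ≈ 2000; IQR ≈ 400.

≈ 400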